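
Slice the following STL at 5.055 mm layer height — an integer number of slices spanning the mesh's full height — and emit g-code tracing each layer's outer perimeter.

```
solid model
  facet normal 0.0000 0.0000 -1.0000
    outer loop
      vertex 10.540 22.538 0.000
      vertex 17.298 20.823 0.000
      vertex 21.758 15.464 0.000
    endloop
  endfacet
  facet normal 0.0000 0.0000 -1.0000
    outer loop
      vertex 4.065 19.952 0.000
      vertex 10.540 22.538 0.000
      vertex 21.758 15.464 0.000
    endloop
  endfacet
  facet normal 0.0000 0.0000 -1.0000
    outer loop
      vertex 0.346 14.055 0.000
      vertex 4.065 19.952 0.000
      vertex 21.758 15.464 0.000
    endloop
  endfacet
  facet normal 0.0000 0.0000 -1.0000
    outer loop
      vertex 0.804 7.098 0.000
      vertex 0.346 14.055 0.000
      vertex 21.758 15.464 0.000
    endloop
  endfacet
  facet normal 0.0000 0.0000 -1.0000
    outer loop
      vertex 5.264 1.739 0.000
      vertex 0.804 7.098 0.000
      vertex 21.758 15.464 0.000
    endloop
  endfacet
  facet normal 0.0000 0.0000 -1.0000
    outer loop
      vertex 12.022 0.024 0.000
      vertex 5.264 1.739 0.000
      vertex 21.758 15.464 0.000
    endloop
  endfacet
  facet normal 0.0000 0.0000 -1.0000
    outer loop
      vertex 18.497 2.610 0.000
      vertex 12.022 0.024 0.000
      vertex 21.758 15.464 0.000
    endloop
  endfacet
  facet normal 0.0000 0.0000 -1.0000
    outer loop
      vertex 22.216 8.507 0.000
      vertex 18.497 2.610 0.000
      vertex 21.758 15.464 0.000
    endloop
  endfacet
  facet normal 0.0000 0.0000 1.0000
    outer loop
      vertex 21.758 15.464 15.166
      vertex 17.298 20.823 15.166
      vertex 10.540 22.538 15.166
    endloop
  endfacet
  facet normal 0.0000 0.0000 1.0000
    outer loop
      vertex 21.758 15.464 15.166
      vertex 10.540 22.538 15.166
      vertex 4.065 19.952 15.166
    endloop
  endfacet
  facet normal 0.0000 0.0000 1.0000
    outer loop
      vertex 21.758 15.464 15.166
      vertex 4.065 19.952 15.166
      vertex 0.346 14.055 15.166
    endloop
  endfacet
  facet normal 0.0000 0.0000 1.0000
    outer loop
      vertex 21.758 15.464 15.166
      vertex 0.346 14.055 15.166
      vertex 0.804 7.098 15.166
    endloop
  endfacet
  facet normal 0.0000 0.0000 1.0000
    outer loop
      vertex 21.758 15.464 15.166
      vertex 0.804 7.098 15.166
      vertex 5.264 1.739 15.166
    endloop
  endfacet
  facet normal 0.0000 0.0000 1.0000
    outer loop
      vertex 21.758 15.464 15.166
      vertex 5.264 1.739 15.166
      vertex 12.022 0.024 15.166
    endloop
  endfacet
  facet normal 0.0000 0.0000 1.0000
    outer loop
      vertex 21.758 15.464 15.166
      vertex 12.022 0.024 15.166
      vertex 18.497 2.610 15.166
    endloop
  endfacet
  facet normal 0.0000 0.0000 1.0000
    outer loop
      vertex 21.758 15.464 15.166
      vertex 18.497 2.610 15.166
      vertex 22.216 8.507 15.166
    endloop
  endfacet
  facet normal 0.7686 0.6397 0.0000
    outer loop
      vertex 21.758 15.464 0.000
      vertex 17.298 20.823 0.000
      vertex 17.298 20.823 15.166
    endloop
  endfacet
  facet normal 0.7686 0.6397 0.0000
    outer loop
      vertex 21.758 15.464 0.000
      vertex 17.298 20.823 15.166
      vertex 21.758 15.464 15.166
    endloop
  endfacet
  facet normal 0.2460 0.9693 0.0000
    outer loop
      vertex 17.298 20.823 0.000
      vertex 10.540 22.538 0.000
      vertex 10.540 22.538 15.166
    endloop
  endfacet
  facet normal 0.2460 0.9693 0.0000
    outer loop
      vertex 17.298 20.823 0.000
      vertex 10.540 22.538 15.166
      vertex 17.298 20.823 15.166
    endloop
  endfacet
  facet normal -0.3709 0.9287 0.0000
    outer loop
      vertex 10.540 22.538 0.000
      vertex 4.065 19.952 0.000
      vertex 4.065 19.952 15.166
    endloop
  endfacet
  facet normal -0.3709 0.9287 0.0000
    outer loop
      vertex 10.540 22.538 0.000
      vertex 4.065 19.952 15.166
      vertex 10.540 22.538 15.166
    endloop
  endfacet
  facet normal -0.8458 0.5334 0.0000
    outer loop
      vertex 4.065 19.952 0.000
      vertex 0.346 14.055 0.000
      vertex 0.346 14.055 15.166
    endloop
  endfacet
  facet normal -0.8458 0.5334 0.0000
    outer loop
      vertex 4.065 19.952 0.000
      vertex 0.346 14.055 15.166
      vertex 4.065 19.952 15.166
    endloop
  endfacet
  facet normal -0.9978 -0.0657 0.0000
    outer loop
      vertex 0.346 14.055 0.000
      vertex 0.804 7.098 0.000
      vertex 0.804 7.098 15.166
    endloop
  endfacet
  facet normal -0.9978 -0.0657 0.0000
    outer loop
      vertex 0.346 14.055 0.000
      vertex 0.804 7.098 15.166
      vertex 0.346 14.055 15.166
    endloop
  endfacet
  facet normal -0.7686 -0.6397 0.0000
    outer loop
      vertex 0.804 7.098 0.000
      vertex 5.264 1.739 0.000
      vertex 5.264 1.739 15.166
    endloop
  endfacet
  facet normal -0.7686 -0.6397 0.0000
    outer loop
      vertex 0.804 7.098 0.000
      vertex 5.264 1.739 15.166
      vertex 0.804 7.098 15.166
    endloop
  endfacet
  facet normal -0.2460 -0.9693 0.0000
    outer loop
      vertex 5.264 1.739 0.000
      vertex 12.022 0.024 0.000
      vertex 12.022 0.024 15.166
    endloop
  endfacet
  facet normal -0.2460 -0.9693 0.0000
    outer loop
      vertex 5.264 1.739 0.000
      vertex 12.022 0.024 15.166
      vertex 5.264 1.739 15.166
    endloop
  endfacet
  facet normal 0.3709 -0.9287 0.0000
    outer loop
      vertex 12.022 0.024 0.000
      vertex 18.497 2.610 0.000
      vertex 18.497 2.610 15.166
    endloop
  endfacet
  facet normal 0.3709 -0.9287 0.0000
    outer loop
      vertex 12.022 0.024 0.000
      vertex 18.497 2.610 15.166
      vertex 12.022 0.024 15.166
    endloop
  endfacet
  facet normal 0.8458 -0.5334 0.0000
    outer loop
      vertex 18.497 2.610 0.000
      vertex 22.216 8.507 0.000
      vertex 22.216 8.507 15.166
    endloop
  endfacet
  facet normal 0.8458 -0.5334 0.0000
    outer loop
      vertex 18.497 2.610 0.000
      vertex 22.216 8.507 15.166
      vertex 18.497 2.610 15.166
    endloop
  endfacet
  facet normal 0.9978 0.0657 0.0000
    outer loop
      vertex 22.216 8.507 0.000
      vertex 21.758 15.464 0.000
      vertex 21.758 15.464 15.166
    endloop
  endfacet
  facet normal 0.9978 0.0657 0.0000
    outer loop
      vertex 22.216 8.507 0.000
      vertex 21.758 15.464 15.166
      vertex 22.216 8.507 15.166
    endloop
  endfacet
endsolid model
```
; perimeter-only toolpath
G21 ; units = mm
G90 ; absolute positioning
G28 ; home
; layer 1
G0 Z5.055
G0 X21.758 Y15.464
G1 X17.298 Y20.823
G1 X10.540 Y22.538
G1 X4.065 Y19.952
G1 X0.346 Y14.055
G1 X0.804 Y7.098
G1 X5.264 Y1.739
G1 X12.022 Y0.024
G1 X18.497 Y2.610
G1 X22.216 Y8.507
G1 X21.758 Y15.464
; layer 2
G0 Z10.111
G0 X21.758 Y15.464
G1 X17.298 Y20.823
G1 X10.540 Y22.538
G1 X4.065 Y19.952
G1 X0.346 Y14.055
G1 X0.804 Y7.098
G1 X5.264 Y1.739
G1 X12.022 Y0.024
G1 X18.497 Y2.610
G1 X22.216 Y8.507
G1 X21.758 Y15.464
; layer 3
G0 Z15.166
G0 X21.758 Y15.464
G1 X17.298 Y20.823
G1 X10.540 Y22.538
G1 X4.065 Y19.952
G1 X0.346 Y14.055
G1 X0.804 Y7.098
G1 X5.264 Y1.739
G1 X12.022 Y0.024
G1 X18.497 Y2.610
G1 X22.216 Y8.507
G1 X21.758 Y15.464
M2 ; end

The solid is a regular 10-sided prism (a cylinder approximated with 10 flat sides), circumscribed radius ≈ 11.3 mm, height ≈ 15.2 mm. Slicing at Δz = 5.055 mm — 3 equal slices spanning the solid's height, so layer i sits at z = i·h/3 — gives 3 non-empty perimeters. Each is a 10-segment closed polygon; G0 lifts to the layer z and rapids to the start vertex, then G1 traces the edges.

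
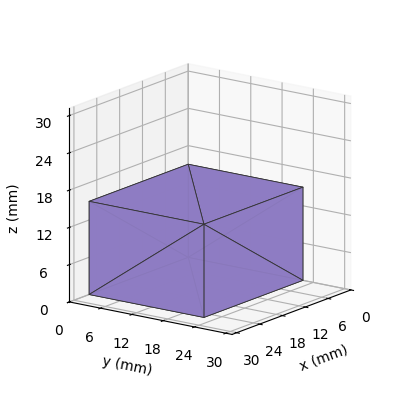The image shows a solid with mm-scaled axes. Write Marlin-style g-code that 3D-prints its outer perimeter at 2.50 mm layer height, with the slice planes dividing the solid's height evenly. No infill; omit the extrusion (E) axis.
Reading the render: the shape is a rectangular box, roughly 26 × 22 mm footprint and 15 mm tall (dimensions read to the nearest mm from the axis ticks). For the g-code, the solid's height is divided into equal slices at the stated Δz and each level perimeter traced with G1 moves after a G0 lift.

; perimeter-only toolpath
G21 ; units = mm
G90 ; absolute positioning
G28 ; home
; layer 1
G0 Z2.50
G0 X0.00 Y0.00
G1 X26.00 Y0.00
G1 X26.00 Y22.00
G1 X0.00 Y22.00
G1 X0.00 Y0.00
; layer 2
G0 Z5.00
G0 X0.00 Y0.00
G1 X26.00 Y0.00
G1 X26.00 Y22.00
G1 X0.00 Y22.00
G1 X0.00 Y0.00
; layer 3
G0 Z7.50
G0 X0.00 Y0.00
G1 X26.00 Y0.00
G1 X26.00 Y22.00
G1 X0.00 Y22.00
G1 X0.00 Y0.00
; layer 4
G0 Z10.00
G0 X0.00 Y0.00
G1 X26.00 Y0.00
G1 X26.00 Y22.00
G1 X0.00 Y22.00
G1 X0.00 Y0.00
; layer 5
G0 Z12.50
G0 X0.00 Y0.00
G1 X26.00 Y0.00
G1 X26.00 Y22.00
G1 X0.00 Y22.00
G1 X0.00 Y0.00
; layer 6
G0 Z15.00
G0 X0.00 Y0.00
G1 X26.00 Y0.00
G1 X26.00 Y22.00
G1 X0.00 Y22.00
G1 X0.00 Y0.00
M2 ; end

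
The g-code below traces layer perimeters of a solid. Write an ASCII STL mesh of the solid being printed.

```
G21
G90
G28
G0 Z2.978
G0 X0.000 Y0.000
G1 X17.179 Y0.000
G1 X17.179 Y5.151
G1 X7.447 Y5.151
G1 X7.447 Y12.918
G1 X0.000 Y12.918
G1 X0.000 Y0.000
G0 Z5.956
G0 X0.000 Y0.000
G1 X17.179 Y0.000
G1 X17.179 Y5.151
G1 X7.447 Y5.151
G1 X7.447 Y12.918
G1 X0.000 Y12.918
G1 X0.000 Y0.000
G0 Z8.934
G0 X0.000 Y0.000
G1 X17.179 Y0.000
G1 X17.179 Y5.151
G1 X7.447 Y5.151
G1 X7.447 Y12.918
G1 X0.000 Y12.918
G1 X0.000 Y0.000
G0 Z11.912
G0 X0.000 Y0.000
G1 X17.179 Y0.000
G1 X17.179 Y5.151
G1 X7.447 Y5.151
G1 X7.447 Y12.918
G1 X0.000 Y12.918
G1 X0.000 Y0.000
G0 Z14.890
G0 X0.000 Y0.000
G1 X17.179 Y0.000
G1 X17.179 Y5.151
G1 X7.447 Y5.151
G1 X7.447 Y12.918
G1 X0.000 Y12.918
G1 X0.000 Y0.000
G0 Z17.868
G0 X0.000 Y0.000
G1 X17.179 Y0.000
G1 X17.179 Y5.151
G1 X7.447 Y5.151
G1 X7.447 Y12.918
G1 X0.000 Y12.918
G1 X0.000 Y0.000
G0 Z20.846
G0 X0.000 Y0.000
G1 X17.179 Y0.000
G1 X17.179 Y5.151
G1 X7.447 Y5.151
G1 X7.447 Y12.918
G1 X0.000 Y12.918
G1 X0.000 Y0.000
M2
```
solid part
  facet normal 0.0000 0.0000 -1.0000
    outer loop
      vertex 17.179 5.151 0.000
      vertex 17.179 0.000 0.000
      vertex 0.000 0.000 0.000
    endloop
  endfacet
  facet normal 0.0000 0.0000 -1.0000
    outer loop
      vertex 7.447 5.151 0.000
      vertex 17.179 5.151 0.000
      vertex 0.000 0.000 0.000
    endloop
  endfacet
  facet normal 0.0000 0.0000 -1.0000
    outer loop
      vertex 7.447 12.918 0.000
      vertex 7.447 5.151 0.000
      vertex 0.000 0.000 0.000
    endloop
  endfacet
  facet normal 0.0000 0.0000 -1.0000
    outer loop
      vertex 0.000 12.918 0.000
      vertex 7.447 12.918 0.000
      vertex 0.000 0.000 0.000
    endloop
  endfacet
  facet normal 0.0000 0.0000 1.0000
    outer loop
      vertex 0.000 0.000 20.846
      vertex 17.179 0.000 20.846
      vertex 17.179 5.151 20.846
    endloop
  endfacet
  facet normal 0.0000 0.0000 1.0000
    outer loop
      vertex 0.000 0.000 20.846
      vertex 17.179 5.151 20.846
      vertex 7.447 5.151 20.846
    endloop
  endfacet
  facet normal 0.0000 0.0000 1.0000
    outer loop
      vertex 0.000 0.000 20.846
      vertex 7.447 5.151 20.846
      vertex 7.447 12.918 20.846
    endloop
  endfacet
  facet normal 0.0000 0.0000 1.0000
    outer loop
      vertex 0.000 0.000 20.846
      vertex 7.447 12.918 20.846
      vertex 0.000 12.918 20.846
    endloop
  endfacet
  facet normal 0.0000 -1.0000 0.0000
    outer loop
      vertex 0.000 0.000 0.000
      vertex 17.179 0.000 0.000
      vertex 17.179 0.000 20.846
    endloop
  endfacet
  facet normal 0.0000 -1.0000 0.0000
    outer loop
      vertex 0.000 0.000 0.000
      vertex 17.179 0.000 20.846
      vertex 0.000 0.000 20.846
    endloop
  endfacet
  facet normal 1.0000 0.0000 0.0000
    outer loop
      vertex 17.179 0.000 0.000
      vertex 17.179 5.151 0.000
      vertex 17.179 5.151 20.846
    endloop
  endfacet
  facet normal 1.0000 0.0000 0.0000
    outer loop
      vertex 17.179 0.000 0.000
      vertex 17.179 5.151 20.846
      vertex 17.179 0.000 20.846
    endloop
  endfacet
  facet normal 0.0000 1.0000 0.0000
    outer loop
      vertex 17.179 5.151 0.000
      vertex 7.447 5.151 0.000
      vertex 7.447 5.151 20.846
    endloop
  endfacet
  facet normal 0.0000 1.0000 0.0000
    outer loop
      vertex 17.179 5.151 0.000
      vertex 7.447 5.151 20.846
      vertex 17.179 5.151 20.846
    endloop
  endfacet
  facet normal 1.0000 0.0000 0.0000
    outer loop
      vertex 7.447 5.151 0.000
      vertex 7.447 12.918 0.000
      vertex 7.447 12.918 20.846
    endloop
  endfacet
  facet normal 1.0000 0.0000 0.0000
    outer loop
      vertex 7.447 5.151 0.000
      vertex 7.447 12.918 20.846
      vertex 7.447 5.151 20.846
    endloop
  endfacet
  facet normal 0.0000 1.0000 0.0000
    outer loop
      vertex 7.447 12.918 0.000
      vertex 0.000 12.918 0.000
      vertex 0.000 12.918 20.846
    endloop
  endfacet
  facet normal 0.0000 1.0000 0.0000
    outer loop
      vertex 7.447 12.918 0.000
      vertex 0.000 12.918 20.846
      vertex 7.447 12.918 20.846
    endloop
  endfacet
  facet normal -1.0000 0.0000 0.0000
    outer loop
      vertex 0.000 12.918 0.000
      vertex 0.000 0.000 0.000
      vertex 0.000 0.000 20.846
    endloop
  endfacet
  facet normal -1.0000 0.0000 0.0000
    outer loop
      vertex 0.000 12.918 0.000
      vertex 0.000 0.000 20.846
      vertex 0.000 12.918 20.846
    endloop
  endfacet
endsolid part

The G0 Z moves step by Δz≈2.978 mm. Every layer's G1 loop is the same polygon, so the solid is a straight extrusion of it from z=0 to z≈20.8. Closing with flat bottom and top caps and triangulating gives 20 facets — an L-shaped prism: outer 17.2 × 12.9 mm, arm thicknesses ≈ 5.15 mm (horizontal) and 7.45 mm (vertical), extruded 20.8 mm in z.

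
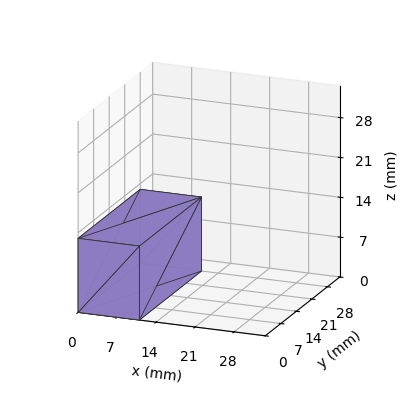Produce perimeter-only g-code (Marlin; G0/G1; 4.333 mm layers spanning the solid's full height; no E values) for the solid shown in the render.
Reading the render: the shape is a rectangular box, roughly 11 × 28 mm footprint and 13 mm tall (dimensions read to the nearest mm from the axis ticks). For the g-code, the solid's height is divided into equal slices at the stated Δz and each level perimeter traced with G1 moves after a G0 lift.

; perimeter-only toolpath
G21 ; units = mm
G90 ; absolute positioning
G28 ; home
; layer 1
G0 Z4.333
G0 X0.000 Y0.000
G1 X11.000 Y0.000
G1 X11.000 Y28.000
G1 X0.000 Y28.000
G1 X0.000 Y0.000
; layer 2
G0 Z8.667
G0 X0.000 Y0.000
G1 X11.000 Y0.000
G1 X11.000 Y28.000
G1 X0.000 Y28.000
G1 X0.000 Y0.000
; layer 3
G0 Z13.000
G0 X0.000 Y0.000
G1 X11.000 Y0.000
G1 X11.000 Y28.000
G1 X0.000 Y28.000
G1 X0.000 Y0.000
M2 ; end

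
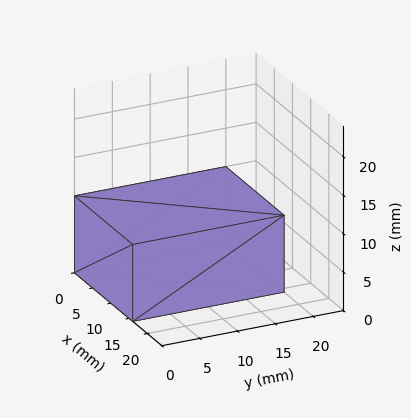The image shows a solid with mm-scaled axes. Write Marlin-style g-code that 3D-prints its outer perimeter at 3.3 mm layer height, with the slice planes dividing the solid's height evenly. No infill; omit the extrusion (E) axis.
Reading the render: the shape is a rectangular box, roughly 16 × 20 mm footprint and 10 mm tall (dimensions read to the nearest mm from the axis ticks). For the g-code, the solid's height is divided into equal slices at the stated Δz and each level perimeter traced with G1 moves after a G0 lift.

; perimeter-only toolpath
G21 ; units = mm
G90 ; absolute positioning
G28 ; home
; layer 1
G0 Z3.3
G0 X0.0 Y0.0
G1 X16.0 Y0.0
G1 X16.0 Y20.0
G1 X0.0 Y20.0
G1 X0.0 Y0.0
; layer 2
G0 Z6.7
G0 X0.0 Y0.0
G1 X16.0 Y0.0
G1 X16.0 Y20.0
G1 X0.0 Y20.0
G1 X0.0 Y0.0
; layer 3
G0 Z10.0
G0 X0.0 Y0.0
G1 X16.0 Y0.0
G1 X16.0 Y20.0
G1 X0.0 Y20.0
G1 X0.0 Y0.0
M2 ; end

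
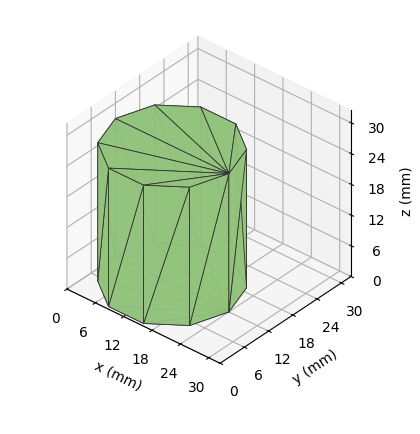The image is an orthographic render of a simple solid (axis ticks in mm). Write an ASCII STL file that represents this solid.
Reading the render: the shape is a regular 10-sided prism (a cylinder approximated with 10 flat sides), circumscribed radius ≈ 12 mm, height ≈ 27 mm (dimensions read to the nearest mm from the axis ticks). For the STL, each face is triangulated and given an outward normal.

solid part
  facet normal 0.0000 0.0000 -1.0000
    outer loop
      vertex 15.71 23.41 0.00
      vertex 21.71 19.05 0.00
      vertex 24.00 12.00 0.00
    endloop
  endfacet
  facet normal 0.0000 0.0000 -1.0000
    outer loop
      vertex 8.29 23.41 0.00
      vertex 15.71 23.41 0.00
      vertex 24.00 12.00 0.00
    endloop
  endfacet
  facet normal 0.0000 0.0000 -1.0000
    outer loop
      vertex 2.29 19.05 0.00
      vertex 8.29 23.41 0.00
      vertex 24.00 12.00 0.00
    endloop
  endfacet
  facet normal 0.0000 0.0000 -1.0000
    outer loop
      vertex 0.00 12.00 0.00
      vertex 2.29 19.05 0.00
      vertex 24.00 12.00 0.00
    endloop
  endfacet
  facet normal 0.0000 0.0000 -1.0000
    outer loop
      vertex 2.29 4.95 0.00
      vertex 0.00 12.00 0.00
      vertex 24.00 12.00 0.00
    endloop
  endfacet
  facet normal 0.0000 0.0000 -1.0000
    outer loop
      vertex 8.29 0.59 0.00
      vertex 2.29 4.95 0.00
      vertex 24.00 12.00 0.00
    endloop
  endfacet
  facet normal 0.0000 0.0000 -1.0000
    outer loop
      vertex 15.71 0.59 0.00
      vertex 8.29 0.59 0.00
      vertex 24.00 12.00 0.00
    endloop
  endfacet
  facet normal 0.0000 0.0000 -1.0000
    outer loop
      vertex 21.71 4.95 0.00
      vertex 15.71 0.59 0.00
      vertex 24.00 12.00 0.00
    endloop
  endfacet
  facet normal 0.0000 0.0000 1.0000
    outer loop
      vertex 24.00 12.00 27.00
      vertex 21.71 19.05 27.00
      vertex 15.71 23.41 27.00
    endloop
  endfacet
  facet normal 0.0000 0.0000 1.0000
    outer loop
      vertex 24.00 12.00 27.00
      vertex 15.71 23.41 27.00
      vertex 8.29 23.41 27.00
    endloop
  endfacet
  facet normal 0.0000 0.0000 1.0000
    outer loop
      vertex 24.00 12.00 27.00
      vertex 8.29 23.41 27.00
      vertex 2.29 19.05 27.00
    endloop
  endfacet
  facet normal 0.0000 0.0000 1.0000
    outer loop
      vertex 24.00 12.00 27.00
      vertex 2.29 19.05 27.00
      vertex 0.00 12.00 27.00
    endloop
  endfacet
  facet normal 0.0000 0.0000 1.0000
    outer loop
      vertex 24.00 12.00 27.00
      vertex 0.00 12.00 27.00
      vertex 2.29 4.95 27.00
    endloop
  endfacet
  facet normal 0.0000 0.0000 1.0000
    outer loop
      vertex 24.00 12.00 27.00
      vertex 2.29 4.95 27.00
      vertex 8.29 0.59 27.00
    endloop
  endfacet
  facet normal 0.0000 0.0000 1.0000
    outer loop
      vertex 24.00 12.00 27.00
      vertex 8.29 0.59 27.00
      vertex 15.71 0.59 27.00
    endloop
  endfacet
  facet normal 0.0000 0.0000 1.0000
    outer loop
      vertex 24.00 12.00 27.00
      vertex 15.71 0.59 27.00
      vertex 21.71 4.95 27.00
    endloop
  endfacet
  facet normal 0.9511 0.3089 0.0000
    outer loop
      vertex 24.00 12.00 0.00
      vertex 21.71 19.05 0.00
      vertex 21.71 19.05 27.00
    endloop
  endfacet
  facet normal 0.9511 0.3089 0.0000
    outer loop
      vertex 24.00 12.00 0.00
      vertex 21.71 19.05 27.00
      vertex 24.00 12.00 27.00
    endloop
  endfacet
  facet normal 0.5879 0.8090 0.0000
    outer loop
      vertex 21.71 19.05 0.00
      vertex 15.71 23.41 0.00
      vertex 15.71 23.41 27.00
    endloop
  endfacet
  facet normal 0.5879 0.8090 0.0000
    outer loop
      vertex 21.71 19.05 0.00
      vertex 15.71 23.41 27.00
      vertex 21.71 19.05 27.00
    endloop
  endfacet
  facet normal 0.0000 1.0000 0.0000
    outer loop
      vertex 15.71 23.41 0.00
      vertex 8.29 23.41 0.00
      vertex 8.29 23.41 27.00
    endloop
  endfacet
  facet normal 0.0000 1.0000 0.0000
    outer loop
      vertex 15.71 23.41 0.00
      vertex 8.29 23.41 27.00
      vertex 15.71 23.41 27.00
    endloop
  endfacet
  facet normal -0.5879 0.8090 0.0000
    outer loop
      vertex 8.29 23.41 0.00
      vertex 2.29 19.05 0.00
      vertex 2.29 19.05 27.00
    endloop
  endfacet
  facet normal -0.5879 0.8090 0.0000
    outer loop
      vertex 8.29 23.41 0.00
      vertex 2.29 19.05 27.00
      vertex 8.29 23.41 27.00
    endloop
  endfacet
  facet normal -0.9511 0.3089 0.0000
    outer loop
      vertex 2.29 19.05 0.00
      vertex 0.00 12.00 0.00
      vertex 0.00 12.00 27.00
    endloop
  endfacet
  facet normal -0.9511 0.3089 0.0000
    outer loop
      vertex 2.29 19.05 0.00
      vertex 0.00 12.00 27.00
      vertex 2.29 19.05 27.00
    endloop
  endfacet
  facet normal -0.9511 -0.3089 0.0000
    outer loop
      vertex 0.00 12.00 0.00
      vertex 2.29 4.95 0.00
      vertex 2.29 4.95 27.00
    endloop
  endfacet
  facet normal -0.9511 -0.3089 0.0000
    outer loop
      vertex 0.00 12.00 0.00
      vertex 2.29 4.95 27.00
      vertex 0.00 12.00 27.00
    endloop
  endfacet
  facet normal -0.5879 -0.8090 0.0000
    outer loop
      vertex 2.29 4.95 0.00
      vertex 8.29 0.59 0.00
      vertex 8.29 0.59 27.00
    endloop
  endfacet
  facet normal -0.5879 -0.8090 0.0000
    outer loop
      vertex 2.29 4.95 0.00
      vertex 8.29 0.59 27.00
      vertex 2.29 4.95 27.00
    endloop
  endfacet
  facet normal 0.0000 -1.0000 0.0000
    outer loop
      vertex 8.29 0.59 0.00
      vertex 15.71 0.59 0.00
      vertex 15.71 0.59 27.00
    endloop
  endfacet
  facet normal 0.0000 -1.0000 0.0000
    outer loop
      vertex 8.29 0.59 0.00
      vertex 15.71 0.59 27.00
      vertex 8.29 0.59 27.00
    endloop
  endfacet
  facet normal 0.5879 -0.8090 0.0000
    outer loop
      vertex 15.71 0.59 0.00
      vertex 21.71 4.95 0.00
      vertex 21.71 4.95 27.00
    endloop
  endfacet
  facet normal 0.5879 -0.8090 0.0000
    outer loop
      vertex 15.71 0.59 0.00
      vertex 21.71 4.95 27.00
      vertex 15.71 0.59 27.00
    endloop
  endfacet
  facet normal 0.9511 -0.3089 0.0000
    outer loop
      vertex 21.71 4.95 0.00
      vertex 24.00 12.00 0.00
      vertex 24.00 12.00 27.00
    endloop
  endfacet
  facet normal 0.9511 -0.3089 0.0000
    outer loop
      vertex 21.71 4.95 0.00
      vertex 24.00 12.00 27.00
      vertex 21.71 4.95 27.00
    endloop
  endfacet
endsolid part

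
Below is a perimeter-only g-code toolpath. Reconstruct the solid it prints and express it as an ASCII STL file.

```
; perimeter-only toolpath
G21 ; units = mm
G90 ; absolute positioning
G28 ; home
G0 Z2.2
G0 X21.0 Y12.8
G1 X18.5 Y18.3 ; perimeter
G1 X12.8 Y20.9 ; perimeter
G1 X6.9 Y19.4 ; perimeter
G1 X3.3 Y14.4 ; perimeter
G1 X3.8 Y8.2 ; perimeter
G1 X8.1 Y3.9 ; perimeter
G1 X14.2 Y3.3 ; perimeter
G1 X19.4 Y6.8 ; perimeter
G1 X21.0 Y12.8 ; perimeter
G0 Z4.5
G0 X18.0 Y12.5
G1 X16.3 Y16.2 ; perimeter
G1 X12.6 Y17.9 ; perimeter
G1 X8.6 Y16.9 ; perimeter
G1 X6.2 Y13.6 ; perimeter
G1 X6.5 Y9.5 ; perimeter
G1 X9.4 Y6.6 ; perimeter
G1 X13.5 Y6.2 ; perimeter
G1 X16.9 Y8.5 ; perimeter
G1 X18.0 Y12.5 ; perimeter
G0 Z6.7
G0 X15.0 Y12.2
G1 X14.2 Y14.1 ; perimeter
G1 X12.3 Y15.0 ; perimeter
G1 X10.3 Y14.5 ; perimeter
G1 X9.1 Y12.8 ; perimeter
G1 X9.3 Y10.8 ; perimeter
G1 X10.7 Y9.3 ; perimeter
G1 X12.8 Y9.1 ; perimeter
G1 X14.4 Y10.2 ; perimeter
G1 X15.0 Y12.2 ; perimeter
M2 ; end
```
solid part
  facet normal 0.0000 0.0000 -1.0000
    outer loop
      vertex 13.1 23.9 0.0
      vertex 20.6 20.4 0.0
      vertex 24.0 13.0 0.0
    endloop
  endfacet
  facet normal 0.0000 0.0000 -1.0000
    outer loop
      vertex 5.2 21.9 0.0
      vertex 13.1 23.9 0.0
      vertex 24.0 13.0 0.0
    endloop
  endfacet
  facet normal 0.0000 0.0000 -1.0000
    outer loop
      vertex 0.4 15.2 0.0
      vertex 5.2 21.9 0.0
      vertex 24.0 13.0 0.0
    endloop
  endfacet
  facet normal 0.0000 0.0000 -1.0000
    outer loop
      vertex 1.1 7.0 0.0
      vertex 0.4 15.2 0.0
      vertex 24.0 13.0 0.0
    endloop
  endfacet
  facet normal 0.0000 0.0000 -1.0000
    outer loop
      vertex 6.8 1.2 0.0
      vertex 1.1 7.0 0.0
      vertex 24.0 13.0 0.0
    endloop
  endfacet
  facet normal 0.0000 0.0000 -1.0000
    outer loop
      vertex 15.0 0.4 0.0
      vertex 6.8 1.2 0.0
      vertex 24.0 13.0 0.0
    endloop
  endfacet
  facet normal 0.0000 0.0000 -1.0000
    outer loop
      vertex 21.8 5.0 0.0
      vertex 15.0 0.4 0.0
      vertex 24.0 13.0 0.0
    endloop
  endfacet
  facet normal 0.5616 0.2580 0.7862
    outer loop
      vertex 24.0 13.0 0.0
      vertex 20.6 20.4 0.0
      vertex 12.0 12.0 8.9
    endloop
  endfacet
  facet normal 0.2624 0.5623 0.7842
    outer loop
      vertex 20.6 20.4 0.0
      vertex 13.1 23.9 0.0
      vertex 12.0 12.0 8.9
    endloop
  endfacet
  facet normal -0.1521 0.6009 0.7847
    outer loop
      vertex 13.1 23.9 0.0
      vertex 5.2 21.9 0.0
      vertex 12.0 12.0 8.9
    endloop
  endfacet
  facet normal -0.5032 0.3605 0.7854
    outer loop
      vertex 5.2 21.9 0.0
      vertex 0.4 15.2 0.0
      vertex 12.0 12.0 8.9
    endloop
  endfacet
  facet normal -0.6170 -0.0527 0.7852
    outer loop
      vertex 0.4 15.2 0.0
      vertex 1.1 7.0 0.0
      vertex 12.0 12.0 8.9
    endloop
  endfacet
  facet normal -0.4418 -0.4342 0.7850
    outer loop
      vertex 1.1 7.0 0.0
      vertex 6.8 1.2 0.0
      vertex 12.0 12.0 8.9
    endloop
  endfacet
  facet normal -0.0602 -0.6174 0.7844
    outer loop
      vertex 6.8 1.2 0.0
      vertex 15.0 0.4 0.0
      vertex 12.0 12.0 8.9
    endloop
  endfacet
  facet normal 0.3469 -0.5128 0.7853
    outer loop
      vertex 15.0 0.4 0.0
      vertex 21.8 5.0 0.0
      vertex 12.0 12.0 8.9
    endloop
  endfacet
  facet normal 0.5964 -0.1640 0.7857
    outer loop
      vertex 21.8 5.0 0.0
      vertex 24.0 13.0 0.0
      vertex 12.0 12.0 8.9
    endloop
  endfacet
endsolid part

The G0 Z moves step by Δz≈2.2 mm. The G1 loops shrink linearly with z, so the solid tapers from its base footprint up to z≈8.9. Closing with a flat bottom cap and the tapered top and triangulating gives 16 facets — a regular 9-sided pyramid, base circumscribed radius ≈ 12 mm, apex at z ≈ 8.9 mm.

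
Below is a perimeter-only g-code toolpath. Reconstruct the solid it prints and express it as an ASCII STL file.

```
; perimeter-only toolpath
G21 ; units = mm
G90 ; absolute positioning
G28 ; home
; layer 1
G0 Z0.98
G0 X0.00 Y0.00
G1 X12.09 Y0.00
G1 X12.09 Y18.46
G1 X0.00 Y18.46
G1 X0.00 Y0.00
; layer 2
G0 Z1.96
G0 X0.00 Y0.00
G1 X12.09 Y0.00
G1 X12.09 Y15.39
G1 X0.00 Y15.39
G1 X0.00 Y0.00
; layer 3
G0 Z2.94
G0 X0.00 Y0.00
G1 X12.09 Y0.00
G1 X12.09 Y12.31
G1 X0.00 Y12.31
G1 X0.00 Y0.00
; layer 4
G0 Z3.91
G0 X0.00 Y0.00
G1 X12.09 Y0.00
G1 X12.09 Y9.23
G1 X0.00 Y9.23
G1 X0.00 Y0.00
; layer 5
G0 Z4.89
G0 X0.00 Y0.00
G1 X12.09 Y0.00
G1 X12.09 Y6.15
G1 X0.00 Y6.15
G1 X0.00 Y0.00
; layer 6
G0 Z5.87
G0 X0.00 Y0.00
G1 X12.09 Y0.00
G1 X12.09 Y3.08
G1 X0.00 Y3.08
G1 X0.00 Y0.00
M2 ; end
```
solid part
  facet normal 0.0000 0.0000 -1.0000
    outer loop
      vertex 12.09 21.54 0.00
      vertex 12.09 0.00 0.00
      vertex 0.00 0.00 0.00
    endloop
  endfacet
  facet normal 0.0000 0.0000 -1.0000
    outer loop
      vertex 0.00 21.54 0.00
      vertex 12.09 21.54 0.00
      vertex 0.00 0.00 0.00
    endloop
  endfacet
  facet normal 0.0000 -1.0000 0.0000
    outer loop
      vertex 0.00 0.00 0.00
      vertex 12.09 0.00 0.00
      vertex 12.09 0.00 6.85
    endloop
  endfacet
  facet normal 0.0000 -1.0000 0.0000
    outer loop
      vertex 0.00 0.00 0.00
      vertex 12.09 0.00 6.85
      vertex 0.00 0.00 6.85
    endloop
  endfacet
  facet normal 0.0000 0.3031 0.9530
    outer loop
      vertex 0.00 0.00 6.85
      vertex 12.09 0.00 6.85
      vertex 12.09 21.54 0.00
    endloop
  endfacet
  facet normal 0.0000 0.3031 0.9530
    outer loop
      vertex 0.00 0.00 6.85
      vertex 12.09 21.54 0.00
      vertex 0.00 21.54 0.00
    endloop
  endfacet
  facet normal -1.0000 0.0000 0.0000
    outer loop
      vertex 0.00 0.00 6.85
      vertex 0.00 21.54 0.00
      vertex 0.00 0.00 0.00
    endloop
  endfacet
  facet normal 1.0000 0.0000 0.0000
    outer loop
      vertex 12.09 0.00 0.00
      vertex 12.09 21.54 0.00
      vertex 12.09 0.00 6.85
    endloop
  endfacet
endsolid part

The G0 Z moves step by Δz≈0.98 mm. The G1 loops shrink linearly with z, so the solid tapers from its base footprint up to z≈6.85. Closing with a flat bottom cap and the tapered top and triangulating gives 8 facets — a wedge (ramp): 12.1 × 21.5 mm base, rising to 6.85 mm along the y=0 edge and sloping linearly to z=0 at y=21.5.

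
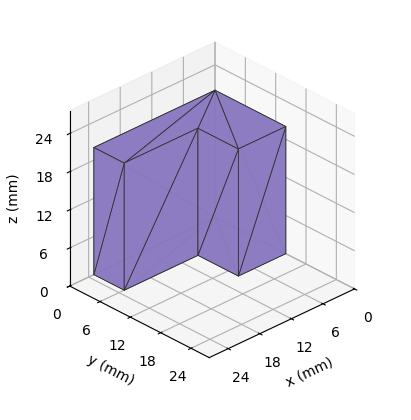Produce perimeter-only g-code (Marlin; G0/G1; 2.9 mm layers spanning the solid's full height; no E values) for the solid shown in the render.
Reading the render: the shape is an L-shaped prism: outer 23 × 14 mm, arm thicknesses ≈ 6 mm (horizontal) and 9 mm (vertical), extruded 20 mm in z (dimensions read to the nearest mm from the axis ticks). For the g-code, the solid's height is divided into equal slices at the stated Δz and each level perimeter traced with G1 moves after a G0 lift.

; perimeter-only toolpath
G21 ; units = mm
G90 ; absolute positioning
G28 ; home
; layer 1
G0 Z2.9
G0 X0.0 Y0.0
G1 X23.0 Y0.0
G1 X23.0 Y6.0
G1 X9.0 Y6.0
G1 X9.0 Y14.0
G1 X0.0 Y14.0
G1 X0.0 Y0.0
; layer 2
G0 Z5.7
G0 X0.0 Y0.0
G1 X23.0 Y0.0
G1 X23.0 Y6.0
G1 X9.0 Y6.0
G1 X9.0 Y14.0
G1 X0.0 Y14.0
G1 X0.0 Y0.0
; layer 3
G0 Z8.6
G0 X0.0 Y0.0
G1 X23.0 Y0.0
G1 X23.0 Y6.0
G1 X9.0 Y6.0
G1 X9.0 Y14.0
G1 X0.0 Y14.0
G1 X0.0 Y0.0
; layer 4
G0 Z11.4
G0 X0.0 Y0.0
G1 X23.0 Y0.0
G1 X23.0 Y6.0
G1 X9.0 Y6.0
G1 X9.0 Y14.0
G1 X0.0 Y14.0
G1 X0.0 Y0.0
; layer 5
G0 Z14.3
G0 X0.0 Y0.0
G1 X23.0 Y0.0
G1 X23.0 Y6.0
G1 X9.0 Y6.0
G1 X9.0 Y14.0
G1 X0.0 Y14.0
G1 X0.0 Y0.0
; layer 6
G0 Z17.1
G0 X0.0 Y0.0
G1 X23.0 Y0.0
G1 X23.0 Y6.0
G1 X9.0 Y6.0
G1 X9.0 Y14.0
G1 X0.0 Y14.0
G1 X0.0 Y0.0
; layer 7
G0 Z20.0
G0 X0.0 Y0.0
G1 X23.0 Y0.0
G1 X23.0 Y6.0
G1 X9.0 Y6.0
G1 X9.0 Y14.0
G1 X0.0 Y14.0
G1 X0.0 Y0.0
M2 ; end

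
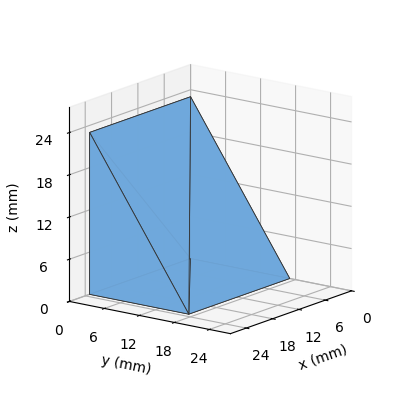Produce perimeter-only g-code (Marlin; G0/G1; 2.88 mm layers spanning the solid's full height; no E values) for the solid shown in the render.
Reading the render: the shape is a wedge (ramp): 23 × 17 mm base, rising to 23 mm along the y=0 edge and sloping linearly to z=0 at y=17 (dimensions read to the nearest mm from the axis ticks). For the g-code, the solid's height is divided into equal slices at the stated Δz and each level perimeter traced with G1 moves after a G0 lift.

; perimeter-only toolpath
G21 ; units = mm
G90 ; absolute positioning
G28 ; home
; layer 1
G0 Z2.88
G0 X0.00 Y0.00
G1 X23.00 Y0.00
G1 X23.00 Y14.88
G1 X0.00 Y14.88
G1 X0.00 Y0.00
; layer 2
G0 Z5.75
G0 X0.00 Y0.00
G1 X23.00 Y0.00
G1 X23.00 Y12.75
G1 X0.00 Y12.75
G1 X0.00 Y0.00
; layer 3
G0 Z8.62
G0 X0.00 Y0.00
G1 X23.00 Y0.00
G1 X23.00 Y10.62
G1 X0.00 Y10.62
G1 X0.00 Y0.00
; layer 4
G0 Z11.50
G0 X0.00 Y0.00
G1 X23.00 Y0.00
G1 X23.00 Y8.50
G1 X0.00 Y8.50
G1 X0.00 Y0.00
; layer 5
G0 Z14.38
G0 X0.00 Y0.00
G1 X23.00 Y0.00
G1 X23.00 Y6.38
G1 X0.00 Y6.38
G1 X0.00 Y0.00
; layer 6
G0 Z17.25
G0 X0.00 Y0.00
G1 X23.00 Y0.00
G1 X23.00 Y4.25
G1 X0.00 Y4.25
G1 X0.00 Y0.00
; layer 7
G0 Z20.12
G0 X0.00 Y0.00
G1 X23.00 Y0.00
G1 X23.00 Y2.12
G1 X0.00 Y2.12
G1 X0.00 Y0.00
M2 ; end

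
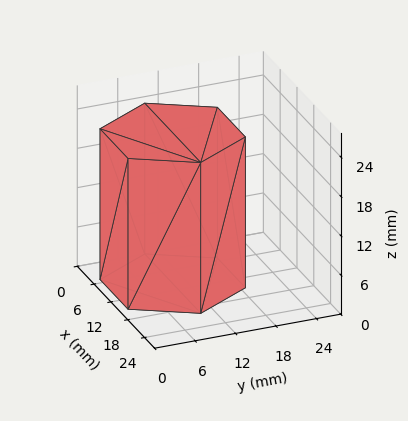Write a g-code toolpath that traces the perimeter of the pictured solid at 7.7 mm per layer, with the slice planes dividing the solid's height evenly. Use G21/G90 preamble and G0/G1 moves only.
Reading the render: the shape is a regular 6-sided prism (a cylinder approximated with 6 flat sides), circumscribed radius ≈ 10 mm, height ≈ 23 mm (dimensions read to the nearest mm from the axis ticks). For the g-code, the solid's height is divided into equal slices at the stated Δz and each level perimeter traced with G1 moves after a G0 lift.

; perimeter-only toolpath
G21 ; units = mm
G90 ; absolute positioning
G28 ; home
; layer 1
G0 Z7.7
G0 X20.0 Y10.0
G1 X15.0 Y18.7
G1 X5.0 Y18.7
G1 X0.0 Y10.0
G1 X5.0 Y1.3
G1 X15.0 Y1.3
G1 X20.0 Y10.0
; layer 2
G0 Z15.3
G0 X20.0 Y10.0
G1 X15.0 Y18.7
G1 X5.0 Y18.7
G1 X0.0 Y10.0
G1 X5.0 Y1.3
G1 X15.0 Y1.3
G1 X20.0 Y10.0
; layer 3
G0 Z23.0
G0 X20.0 Y10.0
G1 X15.0 Y18.7
G1 X5.0 Y18.7
G1 X0.0 Y10.0
G1 X5.0 Y1.3
G1 X15.0 Y1.3
G1 X20.0 Y10.0
M2 ; end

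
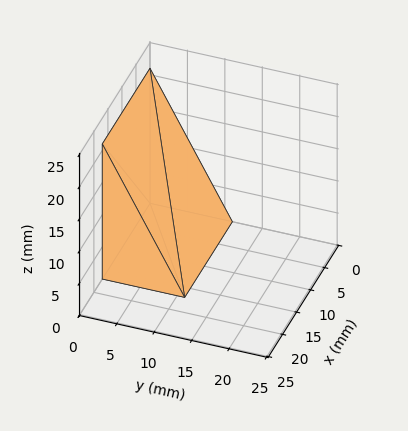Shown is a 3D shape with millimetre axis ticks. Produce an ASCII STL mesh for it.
Reading the render: the shape is a wedge (ramp): 17 × 11 mm base, rising to 21 mm along the y=0 edge and sloping linearly to z=0 at y=11 (dimensions read to the nearest mm from the axis ticks). For the STL, each face is triangulated and given an outward normal.

solid part
  facet normal 0.0000 0.0000 -1.0000
    outer loop
      vertex 17.000 11.000 0.000
      vertex 17.000 0.000 0.000
      vertex 0.000 0.000 0.000
    endloop
  endfacet
  facet normal 0.0000 0.0000 -1.0000
    outer loop
      vertex 0.000 11.000 0.000
      vertex 17.000 11.000 0.000
      vertex 0.000 0.000 0.000
    endloop
  endfacet
  facet normal 0.0000 -1.0000 0.0000
    outer loop
      vertex 0.000 0.000 0.000
      vertex 17.000 0.000 0.000
      vertex 17.000 0.000 21.000
    endloop
  endfacet
  facet normal 0.0000 -1.0000 0.0000
    outer loop
      vertex 0.000 0.000 0.000
      vertex 17.000 0.000 21.000
      vertex 0.000 0.000 21.000
    endloop
  endfacet
  facet normal 0.0000 0.8858 0.4640
    outer loop
      vertex 0.000 0.000 21.000
      vertex 17.000 0.000 21.000
      vertex 17.000 11.000 0.000
    endloop
  endfacet
  facet normal 0.0000 0.8858 0.4640
    outer loop
      vertex 0.000 0.000 21.000
      vertex 17.000 11.000 0.000
      vertex 0.000 11.000 0.000
    endloop
  endfacet
  facet normal -1.0000 0.0000 0.0000
    outer loop
      vertex 0.000 0.000 21.000
      vertex 0.000 11.000 0.000
      vertex 0.000 0.000 0.000
    endloop
  endfacet
  facet normal 1.0000 0.0000 0.0000
    outer loop
      vertex 17.000 0.000 0.000
      vertex 17.000 11.000 0.000
      vertex 17.000 0.000 21.000
    endloop
  endfacet
endsolid part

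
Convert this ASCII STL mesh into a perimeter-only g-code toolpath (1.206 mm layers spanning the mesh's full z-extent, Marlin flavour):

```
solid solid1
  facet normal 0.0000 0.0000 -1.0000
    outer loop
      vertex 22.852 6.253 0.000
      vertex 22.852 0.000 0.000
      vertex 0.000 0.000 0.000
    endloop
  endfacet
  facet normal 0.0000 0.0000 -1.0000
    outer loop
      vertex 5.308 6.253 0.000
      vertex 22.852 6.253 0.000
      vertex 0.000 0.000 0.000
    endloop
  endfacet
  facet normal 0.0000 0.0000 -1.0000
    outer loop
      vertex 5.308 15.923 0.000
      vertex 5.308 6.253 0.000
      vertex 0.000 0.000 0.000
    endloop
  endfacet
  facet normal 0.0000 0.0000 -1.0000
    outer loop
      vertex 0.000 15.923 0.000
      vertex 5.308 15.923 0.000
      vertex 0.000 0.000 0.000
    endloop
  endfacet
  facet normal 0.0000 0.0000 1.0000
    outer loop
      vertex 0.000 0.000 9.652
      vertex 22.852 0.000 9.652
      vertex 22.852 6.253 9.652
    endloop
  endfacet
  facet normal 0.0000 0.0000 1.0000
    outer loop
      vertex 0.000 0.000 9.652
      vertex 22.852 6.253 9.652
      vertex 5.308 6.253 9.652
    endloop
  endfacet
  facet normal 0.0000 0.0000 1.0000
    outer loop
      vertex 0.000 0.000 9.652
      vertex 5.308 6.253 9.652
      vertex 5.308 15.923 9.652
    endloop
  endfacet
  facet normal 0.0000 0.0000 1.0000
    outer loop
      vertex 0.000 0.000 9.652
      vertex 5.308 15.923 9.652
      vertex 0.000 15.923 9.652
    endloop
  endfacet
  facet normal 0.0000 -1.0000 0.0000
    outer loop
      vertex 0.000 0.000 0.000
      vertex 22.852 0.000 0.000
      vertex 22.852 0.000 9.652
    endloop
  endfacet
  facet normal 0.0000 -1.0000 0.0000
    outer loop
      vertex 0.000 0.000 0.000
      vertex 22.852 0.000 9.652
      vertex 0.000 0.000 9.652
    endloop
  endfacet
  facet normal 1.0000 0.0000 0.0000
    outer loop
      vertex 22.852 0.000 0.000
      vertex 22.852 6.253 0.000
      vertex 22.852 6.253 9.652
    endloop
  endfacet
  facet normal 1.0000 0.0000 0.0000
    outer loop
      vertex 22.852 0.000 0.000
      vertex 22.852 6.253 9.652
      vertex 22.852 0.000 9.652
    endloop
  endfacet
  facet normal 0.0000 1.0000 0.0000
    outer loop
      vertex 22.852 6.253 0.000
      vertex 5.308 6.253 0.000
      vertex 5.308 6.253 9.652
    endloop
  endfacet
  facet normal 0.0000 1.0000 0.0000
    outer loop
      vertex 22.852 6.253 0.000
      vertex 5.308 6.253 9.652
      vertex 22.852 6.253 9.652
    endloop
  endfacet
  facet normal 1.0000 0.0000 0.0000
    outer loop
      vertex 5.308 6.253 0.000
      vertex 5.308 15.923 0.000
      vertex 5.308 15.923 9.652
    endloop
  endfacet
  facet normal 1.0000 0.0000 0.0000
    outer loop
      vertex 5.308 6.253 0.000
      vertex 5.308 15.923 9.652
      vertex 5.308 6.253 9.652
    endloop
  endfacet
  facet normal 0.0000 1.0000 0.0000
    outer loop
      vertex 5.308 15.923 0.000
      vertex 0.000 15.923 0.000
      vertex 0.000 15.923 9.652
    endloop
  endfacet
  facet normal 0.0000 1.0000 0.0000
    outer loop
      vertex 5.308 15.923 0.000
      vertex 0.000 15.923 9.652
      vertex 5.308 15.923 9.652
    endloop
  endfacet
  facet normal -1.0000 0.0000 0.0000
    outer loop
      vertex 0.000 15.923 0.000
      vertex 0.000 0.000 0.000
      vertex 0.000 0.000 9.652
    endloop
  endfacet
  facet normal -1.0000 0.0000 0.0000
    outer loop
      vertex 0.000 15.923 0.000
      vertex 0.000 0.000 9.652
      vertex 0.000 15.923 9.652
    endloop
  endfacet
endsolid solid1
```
; perimeter-only toolpath
G21 ; units = mm
G90 ; absolute positioning
G28 ; home
; layer 1
G0 Z1.206
G0 X0.000 Y0.000
G1 X22.852 Y0.000
G1 X22.852 Y6.253
G1 X5.308 Y6.253
G1 X5.308 Y15.923
G1 X0.000 Y15.923
G1 X0.000 Y0.000
; layer 2
G0 Z2.413
G0 X0.000 Y0.000
G1 X22.852 Y0.000
G1 X22.852 Y6.253
G1 X5.308 Y6.253
G1 X5.308 Y15.923
G1 X0.000 Y15.923
G1 X0.000 Y0.000
; layer 3
G0 Z3.619
G0 X0.000 Y0.000
G1 X22.852 Y0.000
G1 X22.852 Y6.253
G1 X5.308 Y6.253
G1 X5.308 Y15.923
G1 X0.000 Y15.923
G1 X0.000 Y0.000
; layer 4
G0 Z4.826
G0 X0.000 Y0.000
G1 X22.852 Y0.000
G1 X22.852 Y6.253
G1 X5.308 Y6.253
G1 X5.308 Y15.923
G1 X0.000 Y15.923
G1 X0.000 Y0.000
; layer 5
G0 Z6.032
G0 X0.000 Y0.000
G1 X22.852 Y0.000
G1 X22.852 Y6.253
G1 X5.308 Y6.253
G1 X5.308 Y15.923
G1 X0.000 Y15.923
G1 X0.000 Y0.000
; layer 6
G0 Z7.239
G0 X0.000 Y0.000
G1 X22.852 Y0.000
G1 X22.852 Y6.253
G1 X5.308 Y6.253
G1 X5.308 Y15.923
G1 X0.000 Y15.923
G1 X0.000 Y0.000
; layer 7
G0 Z8.445
G0 X0.000 Y0.000
G1 X22.852 Y0.000
G1 X22.852 Y6.253
G1 X5.308 Y6.253
G1 X5.308 Y15.923
G1 X0.000 Y15.923
G1 X0.000 Y0.000
; layer 8
G0 Z9.652
G0 X0.000 Y0.000
G1 X22.852 Y0.000
G1 X22.852 Y6.253
G1 X5.308 Y6.253
G1 X5.308 Y15.923
G1 X0.000 Y15.923
G1 X0.000 Y0.000
M2 ; end

The solid is an L-shaped prism: outer 22.9 × 15.9 mm, arm thicknesses ≈ 6.25 mm (horizontal) and 5.31 mm (vertical), extruded 9.65 mm in z. Slicing at Δz = 1.206 mm — 8 equal slices spanning the solid's height, so layer i sits at z = i·h/8 — gives 8 non-empty perimeters. Each is a 6-segment closed polygon; G0 lifts to the layer z and rapids to the start vertex, then G1 traces the edges.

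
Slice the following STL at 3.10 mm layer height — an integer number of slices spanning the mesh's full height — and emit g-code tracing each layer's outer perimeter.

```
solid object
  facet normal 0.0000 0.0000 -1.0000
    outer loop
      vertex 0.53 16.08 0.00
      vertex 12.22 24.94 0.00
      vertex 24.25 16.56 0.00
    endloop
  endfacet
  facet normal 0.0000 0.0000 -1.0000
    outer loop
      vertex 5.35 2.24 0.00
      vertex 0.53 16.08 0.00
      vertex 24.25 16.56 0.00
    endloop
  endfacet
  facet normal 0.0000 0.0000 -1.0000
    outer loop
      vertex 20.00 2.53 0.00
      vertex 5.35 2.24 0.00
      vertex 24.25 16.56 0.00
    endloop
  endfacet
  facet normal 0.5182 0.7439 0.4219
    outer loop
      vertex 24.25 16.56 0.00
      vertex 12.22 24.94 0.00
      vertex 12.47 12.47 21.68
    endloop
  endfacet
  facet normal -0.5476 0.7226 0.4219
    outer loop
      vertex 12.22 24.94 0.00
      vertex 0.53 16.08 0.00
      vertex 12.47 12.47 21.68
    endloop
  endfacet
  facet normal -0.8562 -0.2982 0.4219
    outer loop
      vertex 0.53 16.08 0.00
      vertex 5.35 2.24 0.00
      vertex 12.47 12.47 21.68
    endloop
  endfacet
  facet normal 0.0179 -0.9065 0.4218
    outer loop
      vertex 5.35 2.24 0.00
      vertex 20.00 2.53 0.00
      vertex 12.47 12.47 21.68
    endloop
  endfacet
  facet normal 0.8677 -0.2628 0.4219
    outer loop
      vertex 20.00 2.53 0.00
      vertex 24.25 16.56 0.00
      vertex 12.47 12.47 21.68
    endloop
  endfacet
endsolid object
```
; perimeter-only toolpath
G21 ; units = mm
G90 ; absolute positioning
G28 ; home
; layer 1
G0 Z3.10
G0 X22.57 Y15.98
G1 X12.26 Y23.16
G1 X2.24 Y15.56
G1 X6.37 Y3.70
G1 X18.92 Y3.95
G1 X22.57 Y15.98
; layer 2
G0 Z6.19
G0 X20.88 Y15.39
G1 X12.29 Y21.38
G1 X3.94 Y15.05
G1 X7.38 Y5.16
G1 X17.85 Y5.37
G1 X20.88 Y15.39
; layer 3
G0 Z9.29
G0 X19.20 Y14.81
G1 X12.33 Y19.60
G1 X5.65 Y14.53
G1 X8.40 Y6.62
G1 X16.77 Y6.79
G1 X19.20 Y14.81
; layer 4
G0 Z12.39
G0 X17.52 Y14.22
G1 X12.36 Y17.81
G1 X7.35 Y14.02
G1 X9.42 Y8.09
G1 X15.70 Y8.21
G1 X17.52 Y14.22
; layer 5
G0 Z15.49
G0 X15.84 Y13.64
G1 X12.40 Y16.03
G1 X9.06 Y13.50
G1 X10.44 Y9.55
G1 X14.62 Y9.63
G1 X15.84 Y13.64
; layer 6
G0 Z18.58
G0 X14.15 Y13.05
G1 X12.43 Y14.25
G1 X10.76 Y12.99
G1 X11.45 Y11.01
G1 X13.55 Y11.05
G1 X14.15 Y13.05
M2 ; end

The solid is a regular 5-sided pyramid, base circumscribed radius ≈ 12.5 mm, apex at z ≈ 21.7 mm. Slicing at Δz = 3.10 mm — 7 equal slices spanning the solid's height, so layer i sits at z = i·h/7 — gives 6 non-empty perimeters. Each is a 5-segment closed polygon; G0 lifts to the layer z and rapids to the start vertex, then G1 traces the edges. The cross-section shrinks linearly with z (the slice at the apex is degenerate and omitted).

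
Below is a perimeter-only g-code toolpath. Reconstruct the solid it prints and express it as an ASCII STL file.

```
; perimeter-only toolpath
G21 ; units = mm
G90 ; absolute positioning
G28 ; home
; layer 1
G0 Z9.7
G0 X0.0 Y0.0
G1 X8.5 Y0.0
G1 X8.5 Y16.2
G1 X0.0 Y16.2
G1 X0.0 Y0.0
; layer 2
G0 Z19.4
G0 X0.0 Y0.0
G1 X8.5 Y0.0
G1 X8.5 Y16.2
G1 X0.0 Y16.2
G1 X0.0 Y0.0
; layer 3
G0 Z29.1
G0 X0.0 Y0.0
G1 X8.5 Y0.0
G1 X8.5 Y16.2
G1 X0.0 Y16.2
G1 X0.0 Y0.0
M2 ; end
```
solid part
  facet normal 0.0000 0.0000 -1.0000
    outer loop
      vertex 8.5 16.2 0.0
      vertex 8.5 0.0 0.0
      vertex 0.0 0.0 0.0
    endloop
  endfacet
  facet normal 0.0000 0.0000 -1.0000
    outer loop
      vertex 0.0 16.2 0.0
      vertex 8.5 16.2 0.0
      vertex 0.0 0.0 0.0
    endloop
  endfacet
  facet normal 0.0000 0.0000 1.0000
    outer loop
      vertex 0.0 0.0 29.1
      vertex 8.5 0.0 29.1
      vertex 8.5 16.2 29.1
    endloop
  endfacet
  facet normal 0.0000 0.0000 1.0000
    outer loop
      vertex 0.0 0.0 29.1
      vertex 8.5 16.2 29.1
      vertex 0.0 16.2 29.1
    endloop
  endfacet
  facet normal 0.0000 -1.0000 0.0000
    outer loop
      vertex 0.0 0.0 0.0
      vertex 8.5 0.0 0.0
      vertex 8.5 0.0 29.1
    endloop
  endfacet
  facet normal 0.0000 -1.0000 0.0000
    outer loop
      vertex 0.0 0.0 0.0
      vertex 8.5 0.0 29.1
      vertex 0.0 0.0 29.1
    endloop
  endfacet
  facet normal 0.0000 1.0000 0.0000
    outer loop
      vertex 8.5 16.2 29.1
      vertex 8.5 16.2 0.0
      vertex 0.0 16.2 0.0
    endloop
  endfacet
  facet normal 0.0000 1.0000 0.0000
    outer loop
      vertex 0.0 16.2 29.1
      vertex 8.5 16.2 29.1
      vertex 0.0 16.2 0.0
    endloop
  endfacet
  facet normal -1.0000 0.0000 0.0000
    outer loop
      vertex 0.0 16.2 29.1
      vertex 0.0 16.2 0.0
      vertex 0.0 0.0 0.0
    endloop
  endfacet
  facet normal -1.0000 0.0000 0.0000
    outer loop
      vertex 0.0 0.0 29.1
      vertex 0.0 16.2 29.1
      vertex 0.0 0.0 0.0
    endloop
  endfacet
  facet normal 1.0000 0.0000 0.0000
    outer loop
      vertex 8.5 0.0 0.0
      vertex 8.5 16.2 0.0
      vertex 8.5 16.2 29.1
    endloop
  endfacet
  facet normal 1.0000 0.0000 0.0000
    outer loop
      vertex 8.5 0.0 0.0
      vertex 8.5 16.2 29.1
      vertex 8.5 0.0 29.1
    endloop
  endfacet
endsolid part

The G0 Z moves step by Δz≈9.7 mm. Every layer's G1 loop is the same polygon, so the solid is a straight extrusion of it from z=0 to z≈29.1. Closing with flat bottom and top caps and triangulating gives 12 facets — a rectangular box, roughly 8.5 × 16.2 mm footprint and 29.1 mm tall.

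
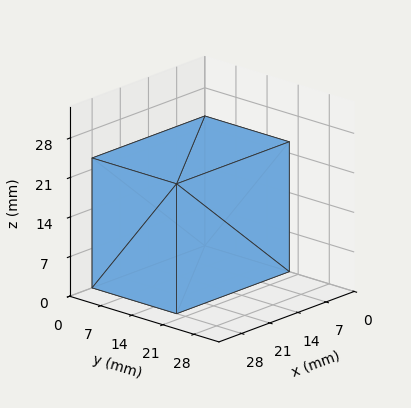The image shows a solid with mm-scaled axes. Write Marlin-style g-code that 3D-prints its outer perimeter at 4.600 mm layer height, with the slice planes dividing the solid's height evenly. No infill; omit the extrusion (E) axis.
Reading the render: the shape is a rectangular box, roughly 28 × 19 mm footprint and 23 mm tall (dimensions read to the nearest mm from the axis ticks). For the g-code, the solid's height is divided into equal slices at the stated Δz and each level perimeter traced with G1 moves after a G0 lift.

; perimeter-only toolpath
G21 ; units = mm
G90 ; absolute positioning
G28 ; home
; layer 1
G0 Z4.600
G0 X0.000 Y0.000
G1 X28.000 Y0.000
G1 X28.000 Y19.000
G1 X0.000 Y19.000
G1 X0.000 Y0.000
; layer 2
G0 Z9.200
G0 X0.000 Y0.000
G1 X28.000 Y0.000
G1 X28.000 Y19.000
G1 X0.000 Y19.000
G1 X0.000 Y0.000
; layer 3
G0 Z13.800
G0 X0.000 Y0.000
G1 X28.000 Y0.000
G1 X28.000 Y19.000
G1 X0.000 Y19.000
G1 X0.000 Y0.000
; layer 4
G0 Z18.400
G0 X0.000 Y0.000
G1 X28.000 Y0.000
G1 X28.000 Y19.000
G1 X0.000 Y19.000
G1 X0.000 Y0.000
; layer 5
G0 Z23.000
G0 X0.000 Y0.000
G1 X28.000 Y0.000
G1 X28.000 Y19.000
G1 X0.000 Y19.000
G1 X0.000 Y0.000
M2 ; end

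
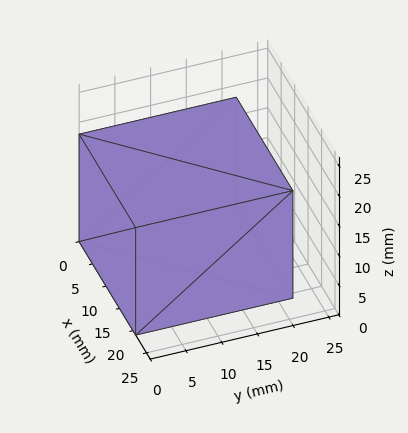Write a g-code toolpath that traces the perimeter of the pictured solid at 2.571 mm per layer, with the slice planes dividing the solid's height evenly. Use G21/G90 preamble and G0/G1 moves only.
Reading the render: the shape is a rectangular box, roughly 21 × 22 mm footprint and 18 mm tall (dimensions read to the nearest mm from the axis ticks). For the g-code, the solid's height is divided into equal slices at the stated Δz and each level perimeter traced with G1 moves after a G0 lift.

; perimeter-only toolpath
G21 ; units = mm
G90 ; absolute positioning
G28 ; home
; layer 1
G0 Z2.571
G0 X0.000 Y0.000
G1 X21.000 Y0.000
G1 X21.000 Y22.000
G1 X0.000 Y22.000
G1 X0.000 Y0.000
; layer 2
G0 Z5.143
G0 X0.000 Y0.000
G1 X21.000 Y0.000
G1 X21.000 Y22.000
G1 X0.000 Y22.000
G1 X0.000 Y0.000
; layer 3
G0 Z7.714
G0 X0.000 Y0.000
G1 X21.000 Y0.000
G1 X21.000 Y22.000
G1 X0.000 Y22.000
G1 X0.000 Y0.000
; layer 4
G0 Z10.286
G0 X0.000 Y0.000
G1 X21.000 Y0.000
G1 X21.000 Y22.000
G1 X0.000 Y22.000
G1 X0.000 Y0.000
; layer 5
G0 Z12.857
G0 X0.000 Y0.000
G1 X21.000 Y0.000
G1 X21.000 Y22.000
G1 X0.000 Y22.000
G1 X0.000 Y0.000
; layer 6
G0 Z15.429
G0 X0.000 Y0.000
G1 X21.000 Y0.000
G1 X21.000 Y22.000
G1 X0.000 Y22.000
G1 X0.000 Y0.000
; layer 7
G0 Z18.000
G0 X0.000 Y0.000
G1 X21.000 Y0.000
G1 X21.000 Y22.000
G1 X0.000 Y22.000
G1 X0.000 Y0.000
M2 ; end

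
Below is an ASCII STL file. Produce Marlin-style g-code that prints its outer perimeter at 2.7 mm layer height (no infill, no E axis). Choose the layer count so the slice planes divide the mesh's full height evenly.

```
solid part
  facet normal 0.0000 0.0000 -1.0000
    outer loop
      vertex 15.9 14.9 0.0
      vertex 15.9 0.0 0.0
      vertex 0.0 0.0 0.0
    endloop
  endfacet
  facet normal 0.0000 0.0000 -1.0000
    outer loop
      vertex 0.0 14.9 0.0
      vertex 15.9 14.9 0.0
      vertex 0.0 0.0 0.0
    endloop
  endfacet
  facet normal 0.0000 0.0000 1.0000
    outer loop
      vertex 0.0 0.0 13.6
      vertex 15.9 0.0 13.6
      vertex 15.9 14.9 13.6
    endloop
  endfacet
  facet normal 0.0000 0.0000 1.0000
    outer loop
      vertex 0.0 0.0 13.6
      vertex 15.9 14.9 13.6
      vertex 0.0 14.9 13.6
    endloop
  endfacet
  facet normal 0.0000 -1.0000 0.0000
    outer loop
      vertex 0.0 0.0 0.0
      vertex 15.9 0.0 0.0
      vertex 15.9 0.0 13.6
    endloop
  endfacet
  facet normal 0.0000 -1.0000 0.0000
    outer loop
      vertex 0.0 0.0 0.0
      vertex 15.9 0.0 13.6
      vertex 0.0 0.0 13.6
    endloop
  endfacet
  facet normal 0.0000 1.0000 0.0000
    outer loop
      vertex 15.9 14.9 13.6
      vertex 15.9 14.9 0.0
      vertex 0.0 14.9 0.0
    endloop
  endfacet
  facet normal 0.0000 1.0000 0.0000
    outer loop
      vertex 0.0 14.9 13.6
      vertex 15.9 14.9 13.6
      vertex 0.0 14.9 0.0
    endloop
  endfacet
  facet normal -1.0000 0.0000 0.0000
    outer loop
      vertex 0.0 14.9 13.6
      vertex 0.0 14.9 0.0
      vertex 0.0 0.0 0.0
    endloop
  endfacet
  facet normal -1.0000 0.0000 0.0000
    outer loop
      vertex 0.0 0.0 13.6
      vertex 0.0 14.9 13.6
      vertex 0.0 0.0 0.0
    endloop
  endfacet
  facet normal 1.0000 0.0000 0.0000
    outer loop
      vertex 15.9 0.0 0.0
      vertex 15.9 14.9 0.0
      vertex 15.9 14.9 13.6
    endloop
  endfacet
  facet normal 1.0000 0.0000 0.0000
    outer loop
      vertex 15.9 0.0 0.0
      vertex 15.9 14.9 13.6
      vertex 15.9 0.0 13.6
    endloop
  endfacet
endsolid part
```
; perimeter-only toolpath
G21 ; units = mm
G90 ; absolute positioning
G28 ; home
; layer 1
G0 Z2.7
G0 X0.0 Y0.0
G1 X15.9 Y0.0
G1 X15.9 Y14.9
G1 X0.0 Y14.9
G1 X0.0 Y0.0
; layer 2
G0 Z5.4
G0 X0.0 Y0.0
G1 X15.9 Y0.0
G1 X15.9 Y14.9
G1 X0.0 Y14.9
G1 X0.0 Y0.0
; layer 3
G0 Z8.2
G0 X0.0 Y0.0
G1 X15.9 Y0.0
G1 X15.9 Y14.9
G1 X0.0 Y14.9
G1 X0.0 Y0.0
; layer 4
G0 Z10.9
G0 X0.0 Y0.0
G1 X15.9 Y0.0
G1 X15.9 Y14.9
G1 X0.0 Y14.9
G1 X0.0 Y0.0
; layer 5
G0 Z13.6
G0 X0.0 Y0.0
G1 X15.9 Y0.0
G1 X15.9 Y14.9
G1 X0.0 Y14.9
G1 X0.0 Y0.0
M2 ; end

The solid is a rectangular box, roughly 15.9 × 14.9 mm footprint and 13.6 mm tall. Slicing at Δz = 2.7 mm — 5 equal slices spanning the solid's height, so layer i sits at z = i·h/5 — gives 5 non-empty perimeters. Each is a 4-segment closed polygon; G0 lifts to the layer z and rapids to the start vertex, then G1 traces the edges.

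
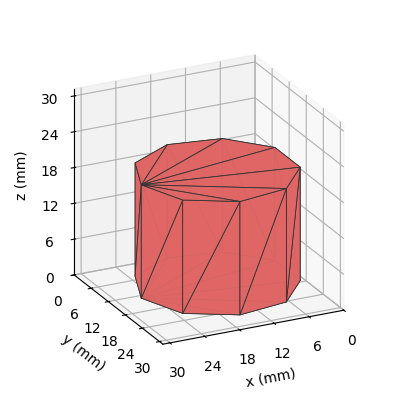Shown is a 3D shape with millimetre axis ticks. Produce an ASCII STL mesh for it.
Reading the render: the shape is a regular 9-sided prism (a cylinder approximated with 9 flat sides), circumscribed radius ≈ 13 mm, height ≈ 19 mm (dimensions read to the nearest mm from the axis ticks). For the STL, each face is triangulated and given an outward normal.

solid part
  facet normal 0.0000 0.0000 -1.0000
    outer loop
      vertex 15.26 25.80 0.00
      vertex 22.96 21.36 0.00
      vertex 26.00 13.00 0.00
    endloop
  endfacet
  facet normal 0.0000 0.0000 -1.0000
    outer loop
      vertex 6.50 24.26 0.00
      vertex 15.26 25.80 0.00
      vertex 26.00 13.00 0.00
    endloop
  endfacet
  facet normal 0.0000 0.0000 -1.0000
    outer loop
      vertex 0.78 17.45 0.00
      vertex 6.50 24.26 0.00
      vertex 26.00 13.00 0.00
    endloop
  endfacet
  facet normal 0.0000 0.0000 -1.0000
    outer loop
      vertex 0.78 8.55 0.00
      vertex 0.78 17.45 0.00
      vertex 26.00 13.00 0.00
    endloop
  endfacet
  facet normal 0.0000 0.0000 -1.0000
    outer loop
      vertex 6.50 1.74 0.00
      vertex 0.78 8.55 0.00
      vertex 26.00 13.00 0.00
    endloop
  endfacet
  facet normal 0.0000 0.0000 -1.0000
    outer loop
      vertex 15.26 0.20 0.00
      vertex 6.50 1.74 0.00
      vertex 26.00 13.00 0.00
    endloop
  endfacet
  facet normal 0.0000 0.0000 -1.0000
    outer loop
      vertex 22.96 4.64 0.00
      vertex 15.26 0.20 0.00
      vertex 26.00 13.00 0.00
    endloop
  endfacet
  facet normal 0.0000 0.0000 1.0000
    outer loop
      vertex 26.00 13.00 19.00
      vertex 22.96 21.36 19.00
      vertex 15.26 25.80 19.00
    endloop
  endfacet
  facet normal 0.0000 0.0000 1.0000
    outer loop
      vertex 26.00 13.00 19.00
      vertex 15.26 25.80 19.00
      vertex 6.50 24.26 19.00
    endloop
  endfacet
  facet normal 0.0000 0.0000 1.0000
    outer loop
      vertex 26.00 13.00 19.00
      vertex 6.50 24.26 19.00
      vertex 0.78 17.45 19.00
    endloop
  endfacet
  facet normal 0.0000 0.0000 1.0000
    outer loop
      vertex 26.00 13.00 19.00
      vertex 0.78 17.45 19.00
      vertex 0.78 8.55 19.00
    endloop
  endfacet
  facet normal 0.0000 0.0000 1.0000
    outer loop
      vertex 26.00 13.00 19.00
      vertex 0.78 8.55 19.00
      vertex 6.50 1.74 19.00
    endloop
  endfacet
  facet normal 0.0000 0.0000 1.0000
    outer loop
      vertex 26.00 13.00 19.00
      vertex 6.50 1.74 19.00
      vertex 15.26 0.20 19.00
    endloop
  endfacet
  facet normal 0.0000 0.0000 1.0000
    outer loop
      vertex 26.00 13.00 19.00
      vertex 15.26 0.20 19.00
      vertex 22.96 4.64 19.00
    endloop
  endfacet
  facet normal 0.9398 0.3417 0.0000
    outer loop
      vertex 26.00 13.00 0.00
      vertex 22.96 21.36 0.00
      vertex 22.96 21.36 19.00
    endloop
  endfacet
  facet normal 0.9398 0.3417 0.0000
    outer loop
      vertex 26.00 13.00 0.00
      vertex 22.96 21.36 19.00
      vertex 26.00 13.00 19.00
    endloop
  endfacet
  facet normal 0.4995 0.8663 0.0000
    outer loop
      vertex 22.96 21.36 0.00
      vertex 15.26 25.80 0.00
      vertex 15.26 25.80 19.00
    endloop
  endfacet
  facet normal 0.4995 0.8663 0.0000
    outer loop
      vertex 22.96 21.36 0.00
      vertex 15.26 25.80 19.00
      vertex 22.96 21.36 19.00
    endloop
  endfacet
  facet normal -0.1731 0.9849 0.0000
    outer loop
      vertex 15.26 25.80 0.00
      vertex 6.50 24.26 0.00
      vertex 6.50 24.26 19.00
    endloop
  endfacet
  facet normal -0.1731 0.9849 0.0000
    outer loop
      vertex 15.26 25.80 0.00
      vertex 6.50 24.26 19.00
      vertex 15.26 25.80 19.00
    endloop
  endfacet
  facet normal -0.7657 0.6432 0.0000
    outer loop
      vertex 6.50 24.26 0.00
      vertex 0.78 17.45 0.00
      vertex 0.78 17.45 19.00
    endloop
  endfacet
  facet normal -0.7657 0.6432 0.0000
    outer loop
      vertex 6.50 24.26 0.00
      vertex 0.78 17.45 19.00
      vertex 6.50 24.26 19.00
    endloop
  endfacet
  facet normal -1.0000 0.0000 0.0000
    outer loop
      vertex 0.78 17.45 0.00
      vertex 0.78 8.55 0.00
      vertex 0.78 8.55 19.00
    endloop
  endfacet
  facet normal -1.0000 0.0000 0.0000
    outer loop
      vertex 0.78 17.45 0.00
      vertex 0.78 8.55 19.00
      vertex 0.78 17.45 19.00
    endloop
  endfacet
  facet normal -0.7657 -0.6432 0.0000
    outer loop
      vertex 0.78 8.55 0.00
      vertex 6.50 1.74 0.00
      vertex 6.50 1.74 19.00
    endloop
  endfacet
  facet normal -0.7657 -0.6432 0.0000
    outer loop
      vertex 0.78 8.55 0.00
      vertex 6.50 1.74 19.00
      vertex 0.78 8.55 19.00
    endloop
  endfacet
  facet normal -0.1731 -0.9849 0.0000
    outer loop
      vertex 6.50 1.74 0.00
      vertex 15.26 0.20 0.00
      vertex 15.26 0.20 19.00
    endloop
  endfacet
  facet normal -0.1731 -0.9849 0.0000
    outer loop
      vertex 6.50 1.74 0.00
      vertex 15.26 0.20 19.00
      vertex 6.50 1.74 19.00
    endloop
  endfacet
  facet normal 0.4995 -0.8663 0.0000
    outer loop
      vertex 15.26 0.20 0.00
      vertex 22.96 4.64 0.00
      vertex 22.96 4.64 19.00
    endloop
  endfacet
  facet normal 0.4995 -0.8663 0.0000
    outer loop
      vertex 15.26 0.20 0.00
      vertex 22.96 4.64 19.00
      vertex 15.26 0.20 19.00
    endloop
  endfacet
  facet normal 0.9398 -0.3417 0.0000
    outer loop
      vertex 22.96 4.64 0.00
      vertex 26.00 13.00 0.00
      vertex 26.00 13.00 19.00
    endloop
  endfacet
  facet normal 0.9398 -0.3417 0.0000
    outer loop
      vertex 22.96 4.64 0.00
      vertex 26.00 13.00 19.00
      vertex 22.96 4.64 19.00
    endloop
  endfacet
endsolid part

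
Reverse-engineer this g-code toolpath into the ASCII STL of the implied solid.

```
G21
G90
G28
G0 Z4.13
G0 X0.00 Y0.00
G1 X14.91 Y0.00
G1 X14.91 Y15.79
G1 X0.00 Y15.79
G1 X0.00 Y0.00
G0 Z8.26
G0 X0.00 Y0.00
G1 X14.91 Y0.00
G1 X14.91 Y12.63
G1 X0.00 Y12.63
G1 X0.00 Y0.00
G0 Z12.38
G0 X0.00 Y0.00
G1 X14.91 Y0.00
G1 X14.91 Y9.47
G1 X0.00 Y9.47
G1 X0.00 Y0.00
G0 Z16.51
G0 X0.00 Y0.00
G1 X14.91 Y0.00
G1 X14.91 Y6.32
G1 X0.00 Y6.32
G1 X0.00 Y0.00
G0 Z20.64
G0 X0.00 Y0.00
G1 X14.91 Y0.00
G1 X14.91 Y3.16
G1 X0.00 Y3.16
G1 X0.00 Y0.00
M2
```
solid part
  facet normal 0.0000 0.0000 -1.0000
    outer loop
      vertex 14.91 18.95 0.00
      vertex 14.91 0.00 0.00
      vertex 0.00 0.00 0.00
    endloop
  endfacet
  facet normal 0.0000 0.0000 -1.0000
    outer loop
      vertex 0.00 18.95 0.00
      vertex 14.91 18.95 0.00
      vertex 0.00 0.00 0.00
    endloop
  endfacet
  facet normal 0.0000 -1.0000 0.0000
    outer loop
      vertex 0.00 0.00 0.00
      vertex 14.91 0.00 0.00
      vertex 14.91 0.00 24.77
    endloop
  endfacet
  facet normal 0.0000 -1.0000 0.0000
    outer loop
      vertex 0.00 0.00 0.00
      vertex 14.91 0.00 24.77
      vertex 0.00 0.00 24.77
    endloop
  endfacet
  facet normal 0.0000 0.7942 0.6076
    outer loop
      vertex 0.00 0.00 24.77
      vertex 14.91 0.00 24.77
      vertex 14.91 18.95 0.00
    endloop
  endfacet
  facet normal 0.0000 0.7942 0.6076
    outer loop
      vertex 0.00 0.00 24.77
      vertex 14.91 18.95 0.00
      vertex 0.00 18.95 0.00
    endloop
  endfacet
  facet normal -1.0000 0.0000 0.0000
    outer loop
      vertex 0.00 0.00 24.77
      vertex 0.00 18.95 0.00
      vertex 0.00 0.00 0.00
    endloop
  endfacet
  facet normal 1.0000 0.0000 0.0000
    outer loop
      vertex 14.91 0.00 0.00
      vertex 14.91 18.95 0.00
      vertex 14.91 0.00 24.77
    endloop
  endfacet
endsolid part

The G0 Z moves step by Δz≈4.13 mm. The G1 loops shrink linearly with z, so the solid tapers from its base footprint up to z≈24.8. Closing with a flat bottom cap and the tapered top and triangulating gives 8 facets — a wedge (ramp): 14.9 × 18.9 mm base, rising to 24.8 mm along the y=0 edge and sloping linearly to z=0 at y=18.9.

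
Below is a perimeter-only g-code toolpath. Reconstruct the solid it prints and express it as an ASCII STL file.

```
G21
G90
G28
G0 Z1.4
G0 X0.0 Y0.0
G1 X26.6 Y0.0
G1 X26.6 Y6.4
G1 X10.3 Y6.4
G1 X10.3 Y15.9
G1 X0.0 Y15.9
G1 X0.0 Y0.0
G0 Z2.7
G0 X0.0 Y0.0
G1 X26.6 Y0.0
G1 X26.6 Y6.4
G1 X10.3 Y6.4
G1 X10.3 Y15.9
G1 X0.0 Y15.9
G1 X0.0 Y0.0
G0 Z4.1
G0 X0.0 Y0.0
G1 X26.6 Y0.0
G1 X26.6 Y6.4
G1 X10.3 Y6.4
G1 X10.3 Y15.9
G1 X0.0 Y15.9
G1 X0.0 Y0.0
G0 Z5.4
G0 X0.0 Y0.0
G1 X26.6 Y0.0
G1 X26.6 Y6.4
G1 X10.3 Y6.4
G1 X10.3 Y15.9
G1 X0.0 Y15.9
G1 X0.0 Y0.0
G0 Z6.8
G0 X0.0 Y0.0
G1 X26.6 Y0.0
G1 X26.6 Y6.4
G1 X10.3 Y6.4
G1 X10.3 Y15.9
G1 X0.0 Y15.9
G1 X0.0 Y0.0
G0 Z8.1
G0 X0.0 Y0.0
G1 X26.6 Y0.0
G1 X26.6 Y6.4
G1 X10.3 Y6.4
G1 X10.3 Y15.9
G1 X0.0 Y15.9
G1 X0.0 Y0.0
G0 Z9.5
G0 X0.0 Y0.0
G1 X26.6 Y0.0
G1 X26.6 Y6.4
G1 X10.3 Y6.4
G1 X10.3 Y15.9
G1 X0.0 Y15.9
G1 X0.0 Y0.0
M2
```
solid part
  facet normal 0.0000 0.0000 -1.0000
    outer loop
      vertex 26.6 6.4 0.0
      vertex 26.6 0.0 0.0
      vertex 0.0 0.0 0.0
    endloop
  endfacet
  facet normal 0.0000 0.0000 -1.0000
    outer loop
      vertex 10.3 6.4 0.0
      vertex 26.6 6.4 0.0
      vertex 0.0 0.0 0.0
    endloop
  endfacet
  facet normal 0.0000 0.0000 -1.0000
    outer loop
      vertex 10.3 15.9 0.0
      vertex 10.3 6.4 0.0
      vertex 0.0 0.0 0.0
    endloop
  endfacet
  facet normal 0.0000 0.0000 -1.0000
    outer loop
      vertex 0.0 15.9 0.0
      vertex 10.3 15.9 0.0
      vertex 0.0 0.0 0.0
    endloop
  endfacet
  facet normal 0.0000 0.0000 1.0000
    outer loop
      vertex 0.0 0.0 9.5
      vertex 26.6 0.0 9.5
      vertex 26.6 6.4 9.5
    endloop
  endfacet
  facet normal 0.0000 0.0000 1.0000
    outer loop
      vertex 0.0 0.0 9.5
      vertex 26.6 6.4 9.5
      vertex 10.3 6.4 9.5
    endloop
  endfacet
  facet normal 0.0000 0.0000 1.0000
    outer loop
      vertex 0.0 0.0 9.5
      vertex 10.3 6.4 9.5
      vertex 10.3 15.9 9.5
    endloop
  endfacet
  facet normal 0.0000 0.0000 1.0000
    outer loop
      vertex 0.0 0.0 9.5
      vertex 10.3 15.9 9.5
      vertex 0.0 15.9 9.5
    endloop
  endfacet
  facet normal 0.0000 -1.0000 0.0000
    outer loop
      vertex 0.0 0.0 0.0
      vertex 26.6 0.0 0.0
      vertex 26.6 0.0 9.5
    endloop
  endfacet
  facet normal 0.0000 -1.0000 0.0000
    outer loop
      vertex 0.0 0.0 0.0
      vertex 26.6 0.0 9.5
      vertex 0.0 0.0 9.5
    endloop
  endfacet
  facet normal 1.0000 0.0000 0.0000
    outer loop
      vertex 26.6 0.0 0.0
      vertex 26.6 6.4 0.0
      vertex 26.6 6.4 9.5
    endloop
  endfacet
  facet normal 1.0000 0.0000 0.0000
    outer loop
      vertex 26.6 0.0 0.0
      vertex 26.6 6.4 9.5
      vertex 26.6 0.0 9.5
    endloop
  endfacet
  facet normal 0.0000 1.0000 0.0000
    outer loop
      vertex 26.6 6.4 0.0
      vertex 10.3 6.4 0.0
      vertex 10.3 6.4 9.5
    endloop
  endfacet
  facet normal 0.0000 1.0000 0.0000
    outer loop
      vertex 26.6 6.4 0.0
      vertex 10.3 6.4 9.5
      vertex 26.6 6.4 9.5
    endloop
  endfacet
  facet normal 1.0000 0.0000 0.0000
    outer loop
      vertex 10.3 6.4 0.0
      vertex 10.3 15.9 0.0
      vertex 10.3 15.9 9.5
    endloop
  endfacet
  facet normal 1.0000 0.0000 0.0000
    outer loop
      vertex 10.3 6.4 0.0
      vertex 10.3 15.9 9.5
      vertex 10.3 6.4 9.5
    endloop
  endfacet
  facet normal 0.0000 1.0000 0.0000
    outer loop
      vertex 10.3 15.9 0.0
      vertex 0.0 15.9 0.0
      vertex 0.0 15.9 9.5
    endloop
  endfacet
  facet normal 0.0000 1.0000 0.0000
    outer loop
      vertex 10.3 15.9 0.0
      vertex 0.0 15.9 9.5
      vertex 10.3 15.9 9.5
    endloop
  endfacet
  facet normal -1.0000 0.0000 0.0000
    outer loop
      vertex 0.0 15.9 0.0
      vertex 0.0 0.0 0.0
      vertex 0.0 0.0 9.5
    endloop
  endfacet
  facet normal -1.0000 0.0000 0.0000
    outer loop
      vertex 0.0 15.9 0.0
      vertex 0.0 0.0 9.5
      vertex 0.0 15.9 9.5
    endloop
  endfacet
endsolid part

The G0 Z moves step by Δz≈1.4 mm. Every layer's G1 loop is the same polygon, so the solid is a straight extrusion of it from z=0 to z≈9.5. Closing with flat bottom and top caps and triangulating gives 20 facets — an L-shaped prism: outer 26.6 × 15.9 mm, arm thicknesses ≈ 6.4 mm (horizontal) and 10.3 mm (vertical), extruded 9.5 mm in z.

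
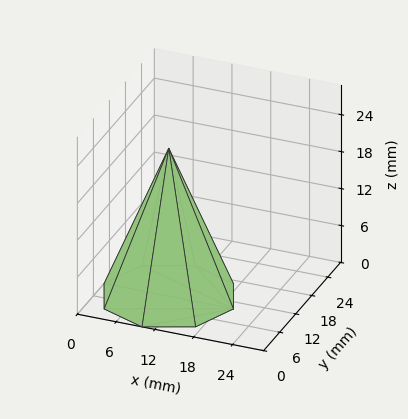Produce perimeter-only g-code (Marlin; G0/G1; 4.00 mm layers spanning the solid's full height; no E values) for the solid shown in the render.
Reading the render: the shape is a regular 8-sided pyramid, base circumscribed radius ≈ 10 mm, apex at z ≈ 24 mm (dimensions read to the nearest mm from the axis ticks). For the g-code, the solid's height is divided into equal slices at the stated Δz and each level perimeter traced with G1 moves after a G0 lift.

; perimeter-only toolpath
G21 ; units = mm
G90 ; absolute positioning
G28 ; home
; layer 1
G0 Z4.00
G0 X18.33 Y10.00
G1 X15.89 Y15.89
G1 X10.00 Y18.33
G1 X4.11 Y15.89
G1 X1.67 Y10.00
G1 X4.11 Y4.11
G1 X10.00 Y1.67
G1 X15.89 Y4.11
G1 X18.33 Y10.00
; layer 2
G0 Z8.00
G0 X16.67 Y10.00
G1 X14.71 Y14.71
G1 X10.00 Y16.67
G1 X5.29 Y14.71
G1 X3.33 Y10.00
G1 X5.29 Y5.29
G1 X10.00 Y3.33
G1 X14.71 Y5.29
G1 X16.67 Y10.00
; layer 3
G0 Z12.00
G0 X15.00 Y10.00
G1 X13.54 Y13.54
G1 X10.00 Y15.00
G1 X6.46 Y13.54
G1 X5.00 Y10.00
G1 X6.46 Y6.46
G1 X10.00 Y5.00
G1 X13.54 Y6.46
G1 X15.00 Y10.00
; layer 4
G0 Z16.00
G0 X13.33 Y10.00
G1 X12.36 Y12.36
G1 X10.00 Y13.33
G1 X7.64 Y12.36
G1 X6.67 Y10.00
G1 X7.64 Y7.64
G1 X10.00 Y6.67
G1 X12.36 Y7.64
G1 X13.33 Y10.00
; layer 5
G0 Z20.00
G0 X11.67 Y10.00
G1 X11.18 Y11.18
G1 X10.00 Y11.67
G1 X8.82 Y11.18
G1 X8.33 Y10.00
G1 X8.82 Y8.82
G1 X10.00 Y8.33
G1 X11.18 Y8.82
G1 X11.67 Y10.00
M2 ; end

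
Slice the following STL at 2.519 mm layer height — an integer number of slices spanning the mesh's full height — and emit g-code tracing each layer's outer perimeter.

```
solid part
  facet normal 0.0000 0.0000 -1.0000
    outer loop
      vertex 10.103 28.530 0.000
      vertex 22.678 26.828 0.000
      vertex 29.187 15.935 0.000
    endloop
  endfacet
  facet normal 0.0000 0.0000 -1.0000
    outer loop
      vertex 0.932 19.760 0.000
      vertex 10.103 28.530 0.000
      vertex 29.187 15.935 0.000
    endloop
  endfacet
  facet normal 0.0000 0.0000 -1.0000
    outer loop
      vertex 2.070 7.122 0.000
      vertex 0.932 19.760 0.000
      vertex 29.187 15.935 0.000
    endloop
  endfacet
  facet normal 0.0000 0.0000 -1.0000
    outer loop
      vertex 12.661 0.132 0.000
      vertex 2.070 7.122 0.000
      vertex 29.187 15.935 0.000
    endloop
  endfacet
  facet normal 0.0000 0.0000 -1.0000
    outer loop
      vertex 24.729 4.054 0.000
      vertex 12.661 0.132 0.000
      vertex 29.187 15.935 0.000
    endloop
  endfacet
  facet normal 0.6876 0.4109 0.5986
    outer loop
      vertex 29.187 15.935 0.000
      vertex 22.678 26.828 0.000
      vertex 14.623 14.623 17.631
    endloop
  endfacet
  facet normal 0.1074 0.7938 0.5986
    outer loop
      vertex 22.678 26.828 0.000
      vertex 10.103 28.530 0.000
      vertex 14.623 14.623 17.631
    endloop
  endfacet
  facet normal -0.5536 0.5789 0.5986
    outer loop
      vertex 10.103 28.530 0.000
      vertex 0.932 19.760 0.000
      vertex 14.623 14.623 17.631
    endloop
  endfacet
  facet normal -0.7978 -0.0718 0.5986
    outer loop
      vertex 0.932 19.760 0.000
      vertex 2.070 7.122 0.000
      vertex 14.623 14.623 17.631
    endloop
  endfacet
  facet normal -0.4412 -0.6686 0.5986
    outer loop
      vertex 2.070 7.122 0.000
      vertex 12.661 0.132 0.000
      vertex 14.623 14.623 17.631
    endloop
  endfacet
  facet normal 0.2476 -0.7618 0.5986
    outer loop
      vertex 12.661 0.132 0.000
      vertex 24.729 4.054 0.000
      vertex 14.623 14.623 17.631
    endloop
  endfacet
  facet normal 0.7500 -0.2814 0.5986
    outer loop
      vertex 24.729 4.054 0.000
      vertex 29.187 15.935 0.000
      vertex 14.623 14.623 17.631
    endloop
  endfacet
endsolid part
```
; perimeter-only toolpath
G21 ; units = mm
G90 ; absolute positioning
G28 ; home
; layer 1
G0 Z2.519
G0 X27.106 Y15.748
G1 X21.527 Y25.084
G1 X10.749 Y26.543
G1 X2.888 Y19.026
G1 X3.863 Y8.194
G1 X12.941 Y2.202
G1 X23.285 Y5.564
G1 X27.106 Y15.748
; layer 2
G0 Z5.037
G0 X25.026 Y15.560
G1 X20.377 Y23.341
G1 X11.394 Y24.557
G1 X4.844 Y18.292
G1 X5.657 Y9.265
G1 X13.222 Y4.272
G1 X21.842 Y7.074
G1 X25.026 Y15.560
; layer 3
G0 Z7.556
G0 X22.945 Y15.373
G1 X19.226 Y21.597
G1 X12.040 Y22.570
G1 X6.800 Y17.558
G1 X7.450 Y10.337
G1 X13.502 Y6.342
G1 X20.398 Y8.584
G1 X22.945 Y15.373
; layer 4
G0 Z10.075
G0 X20.865 Y15.185
G1 X18.075 Y19.854
G1 X12.686 Y20.583
G1 X8.755 Y16.825
G1 X9.243 Y11.408
G1 X13.782 Y8.413
G1 X18.954 Y10.093
G1 X20.865 Y15.185
; layer 5
G0 Z12.594
G0 X18.784 Y14.998
G1 X16.924 Y18.110
G1 X13.332 Y18.596
G1 X10.711 Y16.091
G1 X11.036 Y12.480
G1 X14.062 Y10.483
G1 X17.510 Y11.603
G1 X18.784 Y14.998
; layer 6
G0 Z15.112
G0 X16.704 Y14.810
G1 X15.774 Y16.367
G1 X13.977 Y16.610
G1 X12.667 Y15.357
G1 X12.830 Y13.551
G1 X14.343 Y12.553
G1 X16.067 Y13.113
G1 X16.704 Y14.810
M2 ; end

The solid is a regular 7-sided pyramid, base circumscribed radius ≈ 14.6 mm, apex at z ≈ 17.6 mm. Slicing at Δz = 2.519 mm — 7 equal slices spanning the solid's height, so layer i sits at z = i·h/7 — gives 6 non-empty perimeters. Each is a 7-segment closed polygon; G0 lifts to the layer z and rapids to the start vertex, then G1 traces the edges. The cross-section shrinks linearly with z (the slice at the apex is degenerate and omitted).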